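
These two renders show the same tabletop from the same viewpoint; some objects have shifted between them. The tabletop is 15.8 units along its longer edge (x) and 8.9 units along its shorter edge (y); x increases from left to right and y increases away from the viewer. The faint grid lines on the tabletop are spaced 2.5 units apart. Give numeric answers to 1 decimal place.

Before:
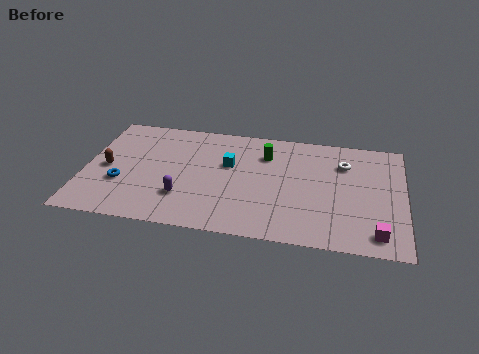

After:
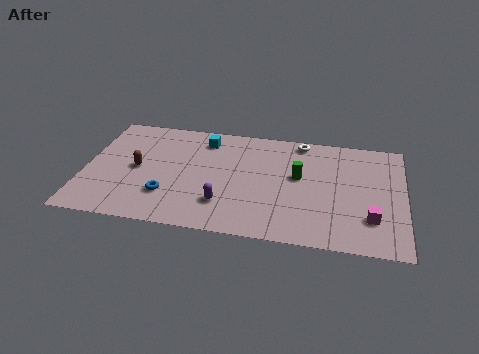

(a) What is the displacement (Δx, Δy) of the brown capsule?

(1.5, 0.2)

From the two frames, the brown capsule sits at roughly (1.1, 4.2) before and (2.6, 4.4) after.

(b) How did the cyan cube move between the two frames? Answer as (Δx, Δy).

(-1.3, 1.8)

The cyan cube was at about (7.1, 5.5) and moved to about (5.8, 7.3).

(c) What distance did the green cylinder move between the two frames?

2.3

The green cylinder was near (8.9, 6.6) before and (10.6, 5.1) after, so it travelled √(1.7² + 1.5²) ≈ 2.3 units.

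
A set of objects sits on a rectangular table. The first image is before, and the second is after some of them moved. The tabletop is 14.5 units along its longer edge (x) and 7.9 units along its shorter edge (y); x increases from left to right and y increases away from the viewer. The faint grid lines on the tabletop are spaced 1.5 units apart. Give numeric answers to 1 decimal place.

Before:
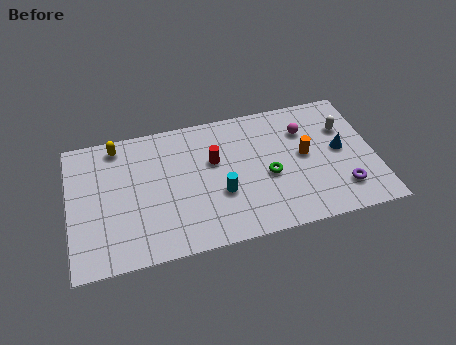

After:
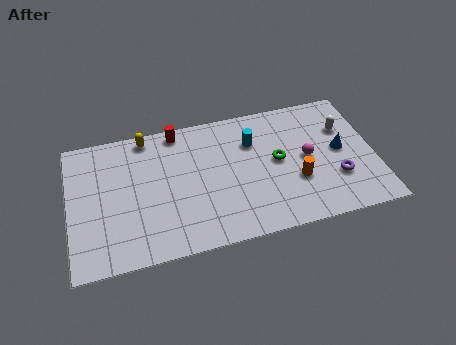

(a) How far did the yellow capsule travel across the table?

1.4

From (2.4, 6.9) to (3.8, 7.1), the yellow capsule covered √(1.4² + 0.2²) ≈ 1.4 units.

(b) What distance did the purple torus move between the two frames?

0.7

The purple torus moved from about (12.8, 1.8) to (12.6, 2.5), a distance of √(0.2² + 0.7²) ≈ 0.7.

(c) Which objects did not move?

the blue cone and the white capsule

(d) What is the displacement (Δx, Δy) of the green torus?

(0.5, 0.8)

From the two frames, the green torus sits at roughly (9.4, 3.4) before and (9.9, 4.2) after.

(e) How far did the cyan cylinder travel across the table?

3.2

The cyan cylinder was near (7.1, 2.9) before and (8.8, 5.6) after, so it travelled √(1.7² + 2.7²) ≈ 3.2 units.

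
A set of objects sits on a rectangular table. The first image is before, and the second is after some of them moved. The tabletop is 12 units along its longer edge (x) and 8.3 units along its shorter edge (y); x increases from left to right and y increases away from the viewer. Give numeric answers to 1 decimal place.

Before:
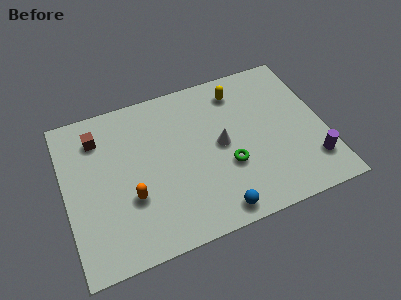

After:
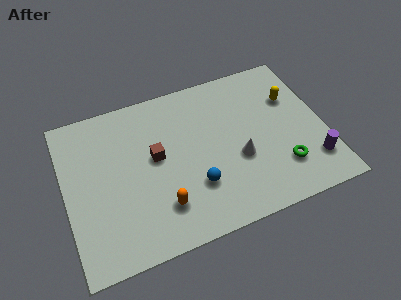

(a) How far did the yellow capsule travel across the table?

2.7

The yellow capsule was near (8.3, 6.8) before and (10.7, 5.6) after, so it travelled √(2.4² + 1.2²) ≈ 2.7 units.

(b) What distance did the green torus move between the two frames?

2.6

The green torus moved from about (7.4, 3.0) to (9.8, 2.1), a distance of √(2.4² + 0.9²) ≈ 2.6.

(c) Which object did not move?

the purple cylinder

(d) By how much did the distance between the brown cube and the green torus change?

-0.6

They were about 6.7 units apart before and 6.1 after — 0.6 units closer together.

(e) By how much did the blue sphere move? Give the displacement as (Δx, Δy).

(-0.8, 1.6)

The blue sphere started near (6.6, 0.9) and ended near (5.8, 2.5).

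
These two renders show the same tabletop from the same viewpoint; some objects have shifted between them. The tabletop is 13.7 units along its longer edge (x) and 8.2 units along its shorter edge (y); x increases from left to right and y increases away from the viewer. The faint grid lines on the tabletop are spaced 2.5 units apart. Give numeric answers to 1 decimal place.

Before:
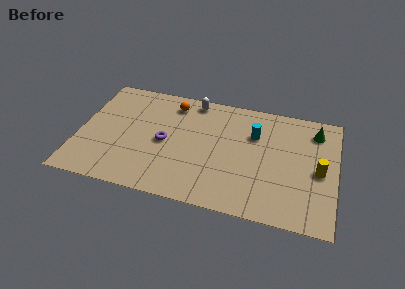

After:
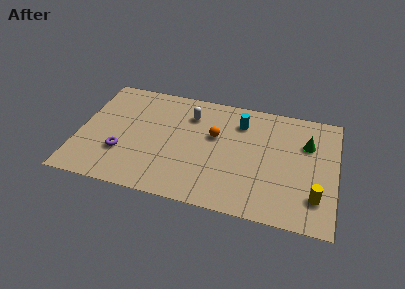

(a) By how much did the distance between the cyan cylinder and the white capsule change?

-1.1

Before: roughly 3.8 units apart; after: 2.7. That's 1.1 units closer together.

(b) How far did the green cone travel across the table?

1.1

The green cone was near (12.5, 6.6) before and (12.1, 5.6) after, so it travelled √(0.4² + 1.0²) ≈ 1.1 units.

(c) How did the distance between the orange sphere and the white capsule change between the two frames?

+0.6

They were about 1.2 units apart before and 1.8 after — 0.6 units further apart.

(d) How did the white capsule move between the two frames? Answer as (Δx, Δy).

(-0.1, -1.1)

The white capsule was at about (5.9, 7.3) and moved to about (5.8, 6.2).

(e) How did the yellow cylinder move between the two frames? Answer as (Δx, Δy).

(-0.1, -1.8)

The yellow cylinder was at about (12.8, 3.8) and moved to about (12.7, 2.0).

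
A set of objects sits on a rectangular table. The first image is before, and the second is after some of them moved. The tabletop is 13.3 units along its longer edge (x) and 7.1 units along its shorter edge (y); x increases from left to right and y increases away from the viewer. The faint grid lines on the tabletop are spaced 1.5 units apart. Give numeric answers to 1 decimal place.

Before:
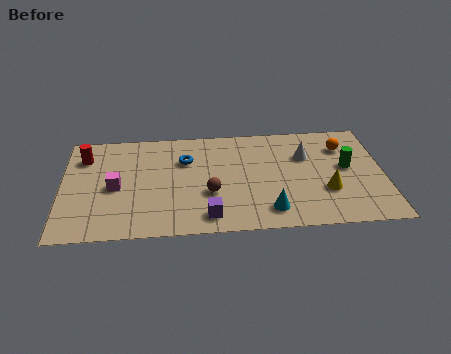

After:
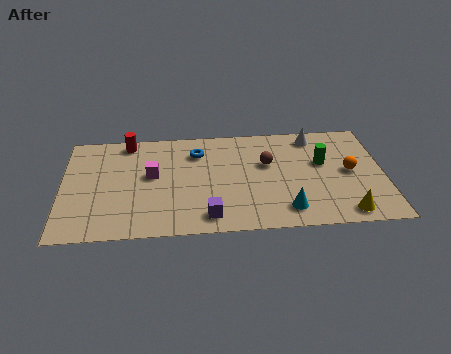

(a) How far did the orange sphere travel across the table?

1.7

From (11.7, 5.3) to (11.9, 3.6), the orange sphere covered √(0.2² + 1.7²) ≈ 1.7 units.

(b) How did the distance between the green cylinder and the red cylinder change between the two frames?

-2.7

Before: roughly 11.0 units apart; after: 8.3. That's 2.7 units closer together.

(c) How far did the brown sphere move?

3.0

The brown sphere moved from about (6.1, 2.6) to (8.5, 4.4), a distance of √(2.4² + 1.8²) ≈ 3.0.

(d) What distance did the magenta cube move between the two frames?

1.7

The magenta cube moved from about (2.2, 3.3) to (3.7, 4.0), a distance of √(1.5² + 0.7²) ≈ 1.7.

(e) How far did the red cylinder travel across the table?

2.0

From (0.9, 5.4) to (2.7, 6.3), the red cylinder covered √(1.8² + 0.9²) ≈ 2.0 units.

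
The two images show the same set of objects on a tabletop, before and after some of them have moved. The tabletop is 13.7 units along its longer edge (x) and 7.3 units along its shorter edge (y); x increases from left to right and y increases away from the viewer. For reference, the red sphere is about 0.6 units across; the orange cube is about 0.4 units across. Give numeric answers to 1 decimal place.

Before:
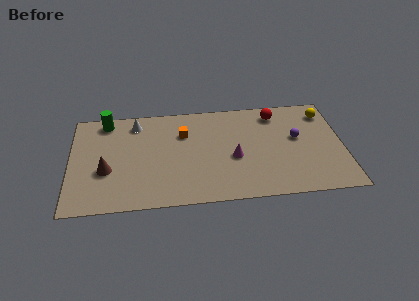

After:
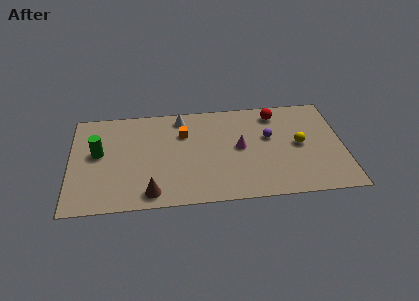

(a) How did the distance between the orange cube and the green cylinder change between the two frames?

+0.3

The distance was about 4.1 in the first image and 4.4 in the second, so they moved 0.3 units further apart.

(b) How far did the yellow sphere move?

2.6

The yellow sphere moved from about (12.9, 5.9) to (11.5, 3.7), a distance of √(1.4² + 2.2²) ≈ 2.6.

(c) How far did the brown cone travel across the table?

2.8

From (1.8, 2.8) to (4.0, 1.0), the brown cone covered √(2.2² + 1.8²) ≈ 2.8 units.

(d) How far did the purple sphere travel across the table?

1.4

The purple sphere moved from about (11.4, 4.2) to (10.0, 4.4), a distance of √(1.4² + 0.2²) ≈ 1.4.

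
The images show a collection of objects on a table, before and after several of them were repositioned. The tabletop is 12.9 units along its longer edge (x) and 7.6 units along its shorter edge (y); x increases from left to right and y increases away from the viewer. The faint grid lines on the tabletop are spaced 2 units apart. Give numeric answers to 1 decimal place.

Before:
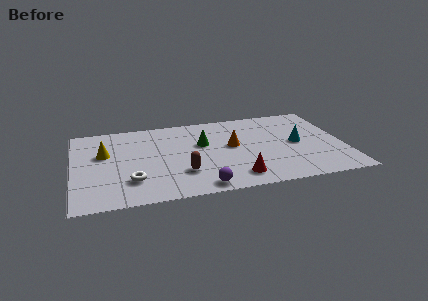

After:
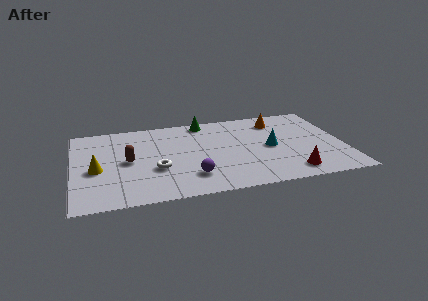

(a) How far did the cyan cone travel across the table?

1.3

The cyan cone was near (10.7, 3.8) before and (9.4, 3.7) after, so it travelled √(1.3² + 0.1²) ≈ 1.3 units.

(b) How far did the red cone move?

2.6

The red cone moved from about (7.6, 1.3) to (10.2, 1.2), a distance of √(2.6² + 0.1²) ≈ 2.6.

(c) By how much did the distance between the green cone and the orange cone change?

+2.1

Before: roughly 1.5 units apart; after: 3.6. That's 2.1 units further apart.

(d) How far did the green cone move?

2.1

The green cone moved from about (6.2, 4.7) to (6.4, 6.8), a distance of √(0.2² + 2.1²) ≈ 2.1.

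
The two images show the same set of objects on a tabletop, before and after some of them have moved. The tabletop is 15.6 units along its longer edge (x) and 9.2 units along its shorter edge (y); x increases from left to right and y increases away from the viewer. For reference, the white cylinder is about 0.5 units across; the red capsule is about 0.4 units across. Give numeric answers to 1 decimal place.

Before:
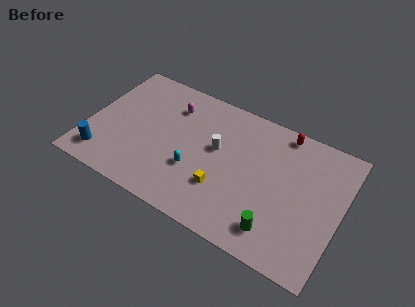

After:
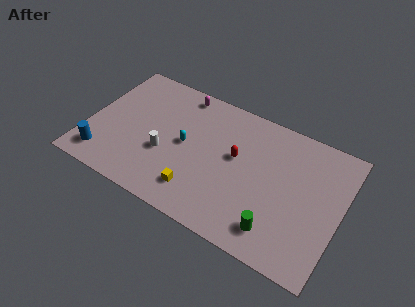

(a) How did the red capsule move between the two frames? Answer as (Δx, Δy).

(-2.5, -3.0)

From the two frames, the red capsule sits at roughly (11.6, 8.3) before and (9.1, 5.3) after.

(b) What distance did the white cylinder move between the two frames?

3.5

The white cylinder moved from about (7.9, 5.3) to (4.9, 3.5), a distance of √(3.0² + 1.8²) ≈ 3.5.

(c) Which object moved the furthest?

the red capsule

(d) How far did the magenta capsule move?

1.3

The magenta capsule was near (4.8, 7.0) before and (5.2, 8.2) after, so it travelled √(0.4² + 1.2²) ≈ 1.3 units.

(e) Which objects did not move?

the green cylinder and the blue cylinder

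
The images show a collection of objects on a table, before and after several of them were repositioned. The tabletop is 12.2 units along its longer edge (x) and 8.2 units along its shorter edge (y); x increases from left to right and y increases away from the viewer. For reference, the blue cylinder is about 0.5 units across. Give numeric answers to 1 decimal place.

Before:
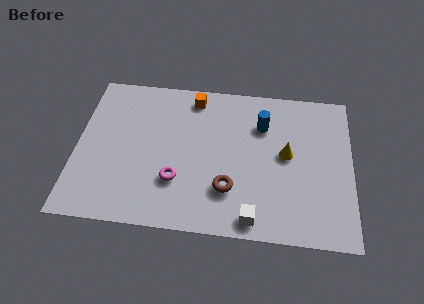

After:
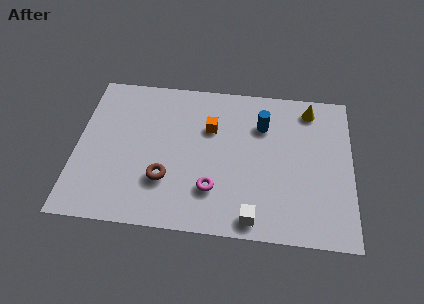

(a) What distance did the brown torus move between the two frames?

2.8

The brown torus moved from about (6.8, 2.3) to (4.0, 2.5), a distance of √(2.8² + 0.2²) ≈ 2.8.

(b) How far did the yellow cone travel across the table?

2.8

The yellow cone moved from about (9.3, 4.4) to (10.3, 7.0), a distance of √(1.0² + 2.6²) ≈ 2.8.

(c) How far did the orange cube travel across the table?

1.8

From (5.1, 7.1) to (5.9, 5.5), the orange cube covered √(0.8² + 1.6²) ≈ 1.8 units.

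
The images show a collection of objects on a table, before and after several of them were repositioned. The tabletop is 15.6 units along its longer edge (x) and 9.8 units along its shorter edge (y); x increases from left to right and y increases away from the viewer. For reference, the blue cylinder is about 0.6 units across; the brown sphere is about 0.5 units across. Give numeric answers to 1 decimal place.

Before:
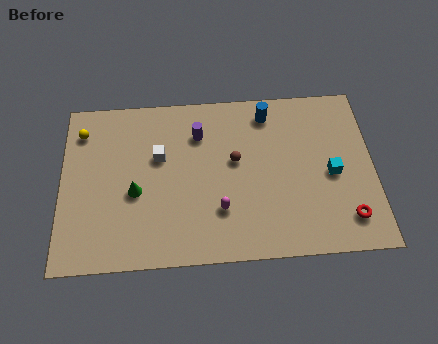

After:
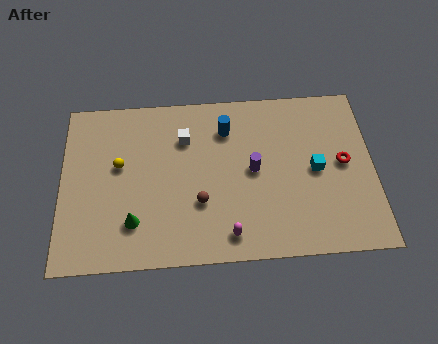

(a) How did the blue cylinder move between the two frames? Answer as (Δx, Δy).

(-2.1, -0.8)

The blue cylinder started near (10.4, 8.3) and ended near (8.3, 7.5).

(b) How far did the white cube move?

1.6

The white cube was near (4.9, 6.1) before and (6.2, 7.1) after, so it travelled √(1.3² + 1.0²) ≈ 1.6 units.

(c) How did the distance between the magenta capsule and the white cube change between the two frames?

+1.6

Before: roughly 4.5 units apart; after: 6.1. That's 1.6 units further apart.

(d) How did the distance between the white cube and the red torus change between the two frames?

-2.1

Before: roughly 10.2 units apart; after: 8.1. That's 2.1 units closer together.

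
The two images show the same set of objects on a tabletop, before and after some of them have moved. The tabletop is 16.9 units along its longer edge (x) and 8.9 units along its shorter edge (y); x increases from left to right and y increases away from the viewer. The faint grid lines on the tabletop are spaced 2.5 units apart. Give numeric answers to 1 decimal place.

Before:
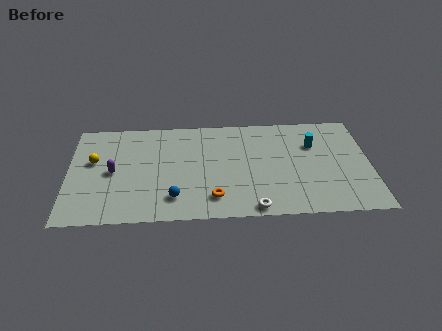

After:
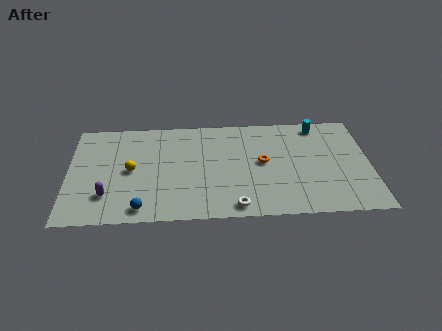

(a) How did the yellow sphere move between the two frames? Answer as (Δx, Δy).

(2.1, -0.9)

From the two frames, the yellow sphere sits at roughly (1.4, 5.3) before and (3.5, 4.4) after.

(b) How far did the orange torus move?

4.0

The orange torus was near (8.1, 1.8) before and (10.9, 4.7) after, so it travelled √(2.8² + 2.9²) ≈ 4.0 units.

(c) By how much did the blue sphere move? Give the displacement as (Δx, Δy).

(-1.8, -0.8)

The blue sphere started near (5.9, 1.9) and ended near (4.1, 1.1).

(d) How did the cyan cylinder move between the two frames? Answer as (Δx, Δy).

(0.3, 1.7)

The cyan cylinder was at about (13.8, 6.1) and moved to about (14.1, 7.8).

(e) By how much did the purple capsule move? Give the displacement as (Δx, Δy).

(-0.3, -2.0)

The purple capsule started near (2.5, 4.3) and ended near (2.2, 2.3).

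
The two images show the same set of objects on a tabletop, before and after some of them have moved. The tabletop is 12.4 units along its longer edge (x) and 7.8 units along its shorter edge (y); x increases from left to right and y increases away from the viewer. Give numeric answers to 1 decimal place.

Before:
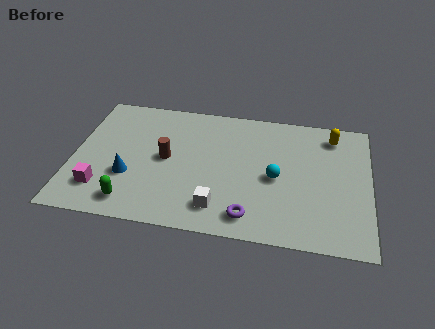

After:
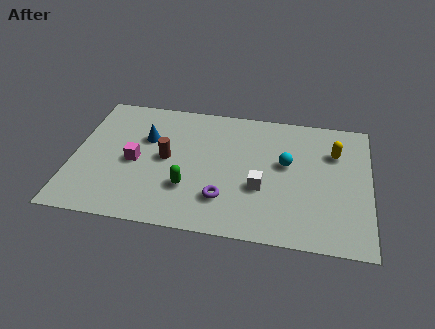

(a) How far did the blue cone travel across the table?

2.5

From (2.4, 2.7) to (3.0, 5.1), the blue cone covered √(0.6² + 2.4²) ≈ 2.5 units.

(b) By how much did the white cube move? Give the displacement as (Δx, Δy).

(1.7, 1.4)

From the two frames, the white cube sits at roughly (6.2, 1.5) before and (7.9, 2.9) after.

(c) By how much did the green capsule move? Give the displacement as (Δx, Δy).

(2.3, 1.2)

From the two frames, the green capsule sits at roughly (2.6, 1.2) before and (4.9, 2.4) after.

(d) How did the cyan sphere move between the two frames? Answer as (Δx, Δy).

(0.4, 0.9)

From the two frames, the cyan sphere sits at roughly (8.5, 3.6) before and (8.9, 4.5) after.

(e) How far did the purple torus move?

1.4

The purple torus was near (7.5, 1.2) before and (6.4, 2.0) after, so it travelled √(1.1² + 0.8²) ≈ 1.4 units.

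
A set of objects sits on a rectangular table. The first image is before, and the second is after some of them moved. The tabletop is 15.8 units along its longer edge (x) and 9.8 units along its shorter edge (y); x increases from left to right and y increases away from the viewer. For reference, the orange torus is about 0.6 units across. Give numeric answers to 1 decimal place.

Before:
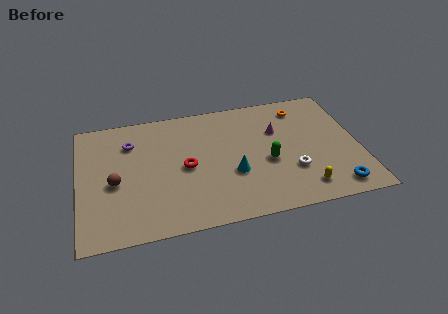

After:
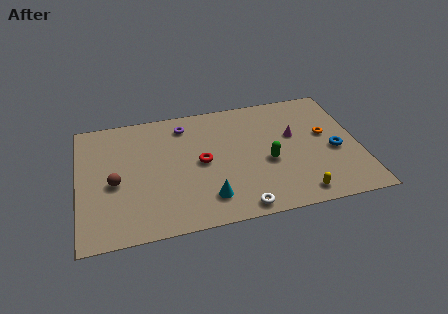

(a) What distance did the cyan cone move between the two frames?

2.2

The cyan cone was near (8.6, 3.6) before and (7.1, 2.0) after, so it travelled √(1.5² + 1.6²) ≈ 2.2 units.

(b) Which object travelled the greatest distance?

the white torus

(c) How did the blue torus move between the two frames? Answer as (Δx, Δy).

(0.2, 2.9)

The blue torus started near (14.2, 1.3) and ended near (14.4, 4.2).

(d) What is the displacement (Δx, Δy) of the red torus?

(0.9, 0.2)

The red torus was at about (6.0, 4.7) and moved to about (6.9, 4.9).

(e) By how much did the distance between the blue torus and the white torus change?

+3.6

Before: roughly 2.9 units apart; after: 6.5. That's 3.6 units further apart.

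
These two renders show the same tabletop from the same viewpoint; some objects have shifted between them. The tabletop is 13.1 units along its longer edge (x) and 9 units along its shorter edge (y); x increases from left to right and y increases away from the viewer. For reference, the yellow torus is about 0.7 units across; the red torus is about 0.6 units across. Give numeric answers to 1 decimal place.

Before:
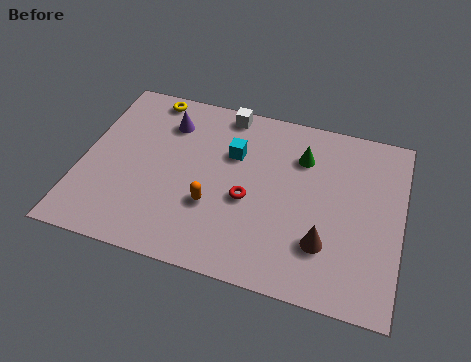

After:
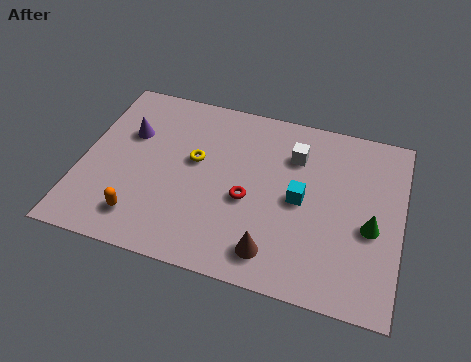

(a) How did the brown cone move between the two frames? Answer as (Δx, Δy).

(-2.0, -1.0)

The brown cone started near (10.1, 2.5) and ended near (8.1, 1.5).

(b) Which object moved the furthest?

the green cone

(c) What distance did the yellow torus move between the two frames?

3.6

From (2.4, 8.1) to (4.6, 5.2), the yellow torus covered √(2.2² + 2.9²) ≈ 3.6 units.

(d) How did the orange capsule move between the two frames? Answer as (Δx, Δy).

(-2.8, -1.4)

The orange capsule started near (5.5, 3.1) and ended near (2.7, 1.7).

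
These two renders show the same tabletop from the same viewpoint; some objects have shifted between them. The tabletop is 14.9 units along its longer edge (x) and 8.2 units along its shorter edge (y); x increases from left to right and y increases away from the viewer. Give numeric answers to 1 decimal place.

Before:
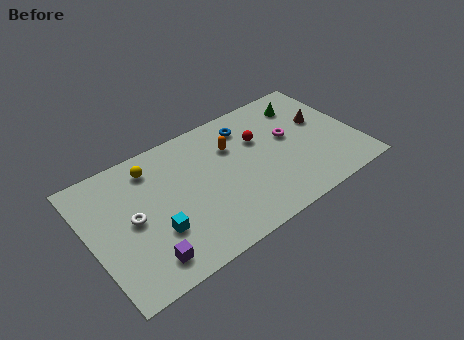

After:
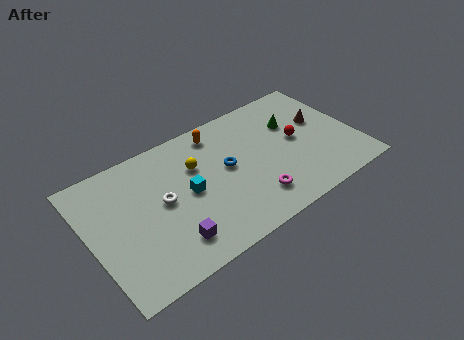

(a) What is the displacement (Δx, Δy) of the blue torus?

(-1.5, -2.1)

From the two frames, the blue torus sits at roughly (9.2, 6.6) before and (7.7, 4.5) after.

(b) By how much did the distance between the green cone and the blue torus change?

+0.8

They were about 3.3 units apart before and 4.1 after — 0.8 units further apart.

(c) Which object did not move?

the brown cone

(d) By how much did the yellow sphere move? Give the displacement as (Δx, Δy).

(2.3, -1.2)

The yellow sphere was at about (3.8, 6.7) and moved to about (6.1, 5.5).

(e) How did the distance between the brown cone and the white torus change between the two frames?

-1.7

The distance was about 10.9 in the first image and 9.2 in the second, so they moved 1.7 units closer together.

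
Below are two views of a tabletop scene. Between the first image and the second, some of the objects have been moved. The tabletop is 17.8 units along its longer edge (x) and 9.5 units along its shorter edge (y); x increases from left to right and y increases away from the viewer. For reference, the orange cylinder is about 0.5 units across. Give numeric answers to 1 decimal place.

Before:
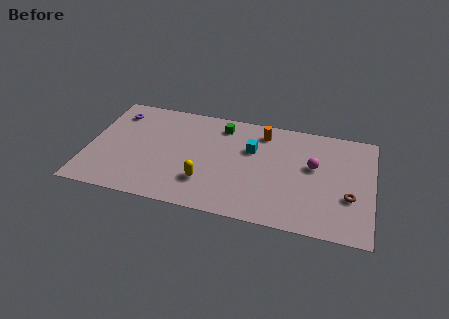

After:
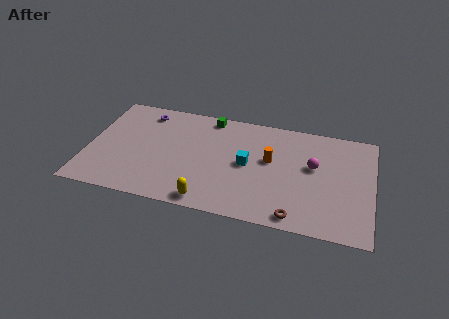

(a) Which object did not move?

the magenta sphere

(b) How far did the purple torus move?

1.8

The purple torus moved from about (1.5, 7.6) to (3.3, 8.0), a distance of √(1.8² + 0.4²) ≈ 1.8.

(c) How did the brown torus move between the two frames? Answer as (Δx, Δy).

(-3.2, -2.4)

The brown torus was at about (16.4, 3.4) and moved to about (13.2, 1.0).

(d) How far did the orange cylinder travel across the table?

2.5

From (10.8, 7.9) to (11.4, 5.5), the orange cylinder covered √(0.6² + 2.4²) ≈ 2.5 units.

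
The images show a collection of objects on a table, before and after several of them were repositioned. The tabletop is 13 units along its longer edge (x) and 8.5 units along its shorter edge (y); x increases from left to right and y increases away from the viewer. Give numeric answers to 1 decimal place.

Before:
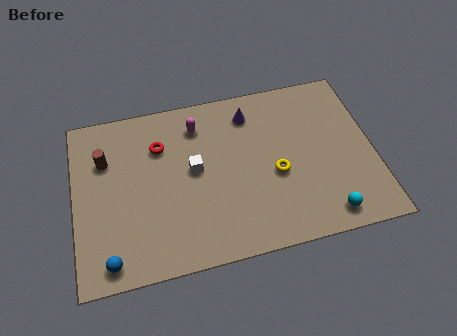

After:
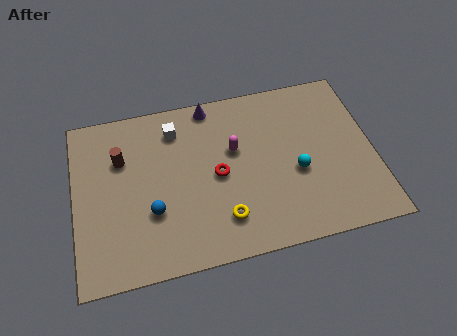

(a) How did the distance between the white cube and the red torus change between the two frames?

+1.1

The distance was about 2.1 in the first image and 3.2 in the second, so they moved 1.1 units further apart.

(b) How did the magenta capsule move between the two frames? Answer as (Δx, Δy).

(1.5, -1.6)

The magenta capsule was at about (5.5, 6.8) and moved to about (7.0, 5.2).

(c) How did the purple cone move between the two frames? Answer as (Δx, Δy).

(-1.7, 0.8)

The purple cone started near (7.8, 6.9) and ended near (6.1, 7.7).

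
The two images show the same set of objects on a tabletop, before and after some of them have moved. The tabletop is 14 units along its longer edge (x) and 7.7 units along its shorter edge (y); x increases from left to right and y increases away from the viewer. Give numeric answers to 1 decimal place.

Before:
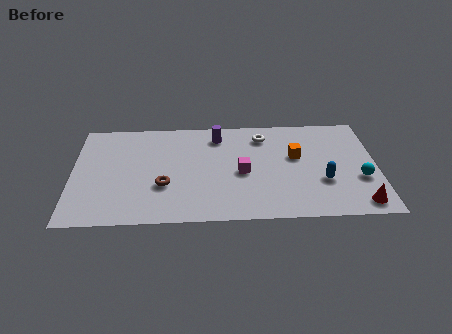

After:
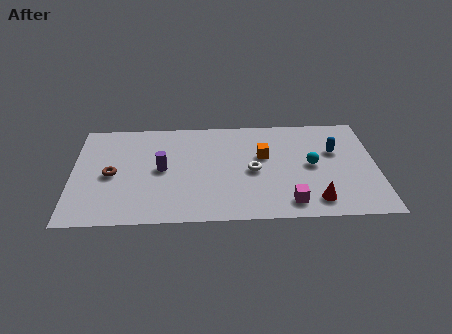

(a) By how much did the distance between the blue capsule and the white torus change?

-0.4

Before: roughly 4.4 units apart; after: 4.0. That's 0.4 units closer together.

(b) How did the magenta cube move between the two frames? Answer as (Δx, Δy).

(2.1, -2.3)

From the two frames, the magenta cube sits at roughly (7.8, 3.5) before and (9.9, 1.2) after.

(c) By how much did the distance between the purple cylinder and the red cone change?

-0.8

They were about 8.3 units apart before and 7.5 after — 0.8 units closer together.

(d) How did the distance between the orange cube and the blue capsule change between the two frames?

+1.1

Before: roughly 2.2 units apart; after: 3.3. That's 1.1 units further apart.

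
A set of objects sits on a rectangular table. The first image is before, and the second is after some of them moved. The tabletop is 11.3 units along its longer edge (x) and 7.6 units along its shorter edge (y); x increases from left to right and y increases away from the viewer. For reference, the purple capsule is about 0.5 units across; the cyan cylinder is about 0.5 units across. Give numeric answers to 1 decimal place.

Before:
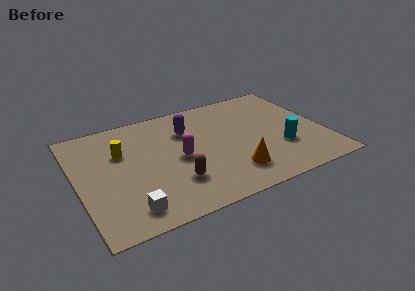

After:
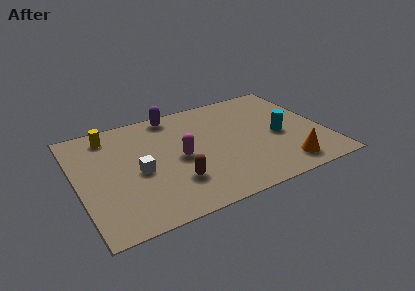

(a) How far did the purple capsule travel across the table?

1.5

The purple capsule moved from about (5.2, 5.4) to (4.7, 6.8), a distance of √(0.5² + 1.4²) ≈ 1.5.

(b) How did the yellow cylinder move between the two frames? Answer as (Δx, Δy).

(-0.4, 1.4)

The yellow cylinder started near (2.1, 5.0) and ended near (1.7, 6.4).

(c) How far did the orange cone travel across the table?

2.4

The orange cone was near (6.8, 1.7) before and (9.1, 1.2) after, so it travelled √(2.3² + 0.5²) ≈ 2.4 units.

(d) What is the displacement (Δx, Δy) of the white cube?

(0.7, 2.2)

From the two frames, the white cube sits at roughly (2.0, 1.2) before and (2.7, 3.4) after.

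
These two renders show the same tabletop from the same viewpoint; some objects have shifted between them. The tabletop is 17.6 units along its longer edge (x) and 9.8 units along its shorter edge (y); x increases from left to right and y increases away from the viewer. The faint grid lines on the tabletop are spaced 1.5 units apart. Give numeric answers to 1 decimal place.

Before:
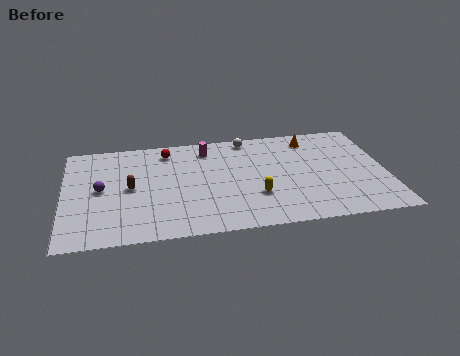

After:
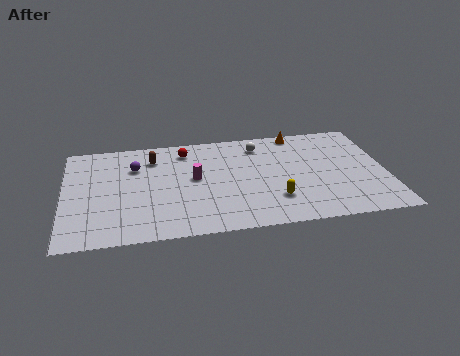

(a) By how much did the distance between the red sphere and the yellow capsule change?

+0.3

The distance was about 6.9 in the first image and 7.2 in the second, so they moved 0.3 units further apart.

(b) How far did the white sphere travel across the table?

1.0

The white sphere moved from about (10.2, 8.8) to (10.8, 8.0), a distance of √(0.6² + 0.8²) ≈ 1.0.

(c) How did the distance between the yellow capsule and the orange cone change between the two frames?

+0.4

The distance was about 6.1 in the first image and 6.5 in the second, so they moved 0.4 units further apart.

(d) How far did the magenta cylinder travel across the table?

2.9

The magenta cylinder moved from about (7.9, 8.1) to (7.1, 5.3), a distance of √(0.8² + 2.8²) ≈ 2.9.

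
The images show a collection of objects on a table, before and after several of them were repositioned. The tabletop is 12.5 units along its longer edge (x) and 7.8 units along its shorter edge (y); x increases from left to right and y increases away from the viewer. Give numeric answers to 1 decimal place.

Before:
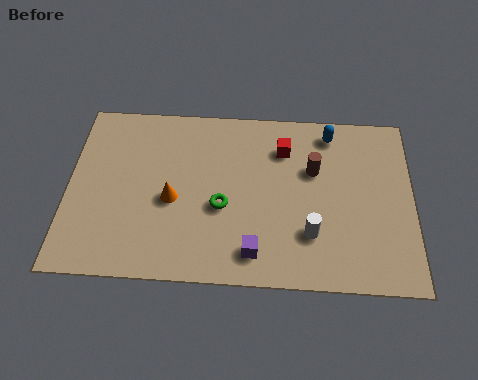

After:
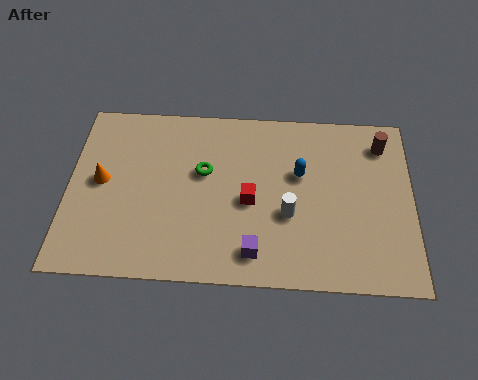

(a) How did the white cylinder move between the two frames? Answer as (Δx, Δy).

(-0.8, 0.8)

The white cylinder was at about (8.8, 2.2) and moved to about (8.0, 3.0).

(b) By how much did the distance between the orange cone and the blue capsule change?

+0.6

The distance was about 6.6 in the first image and 7.2 in the second, so they moved 0.6 units further apart.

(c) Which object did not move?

the purple cube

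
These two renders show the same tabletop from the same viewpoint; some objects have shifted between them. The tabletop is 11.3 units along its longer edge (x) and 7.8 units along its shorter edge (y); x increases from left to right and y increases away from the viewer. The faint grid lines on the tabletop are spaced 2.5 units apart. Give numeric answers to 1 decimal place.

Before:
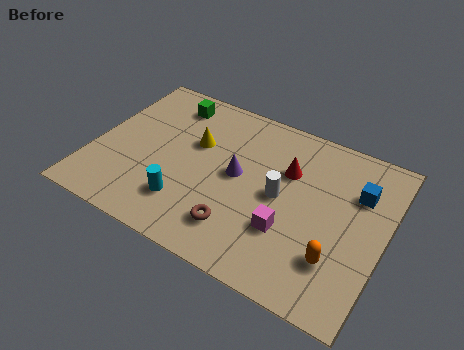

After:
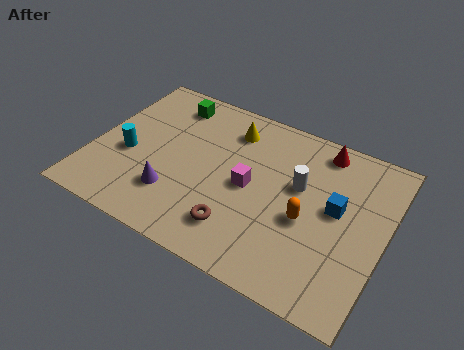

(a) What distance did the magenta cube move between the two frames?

2.1

The magenta cube was near (7.8, 2.5) before and (6.1, 3.8) after, so it travelled √(1.7² + 1.3²) ≈ 2.1 units.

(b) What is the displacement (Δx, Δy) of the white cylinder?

(0.6, 0.8)

From the two frames, the white cylinder sits at roughly (7.3, 3.9) before and (7.9, 4.7) after.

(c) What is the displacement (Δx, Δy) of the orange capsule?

(-1.3, 1.2)

The orange capsule started near (9.7, 2.1) and ended near (8.4, 3.3).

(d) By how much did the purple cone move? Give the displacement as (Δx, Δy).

(-2.2, -2.0)

The purple cone started near (5.6, 4.1) and ended near (3.4, 2.1).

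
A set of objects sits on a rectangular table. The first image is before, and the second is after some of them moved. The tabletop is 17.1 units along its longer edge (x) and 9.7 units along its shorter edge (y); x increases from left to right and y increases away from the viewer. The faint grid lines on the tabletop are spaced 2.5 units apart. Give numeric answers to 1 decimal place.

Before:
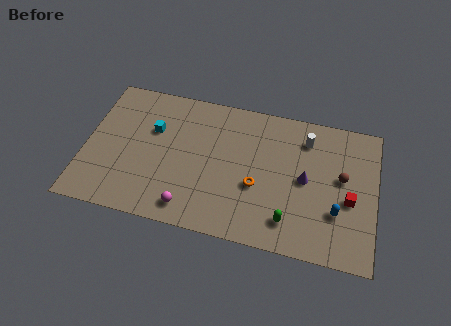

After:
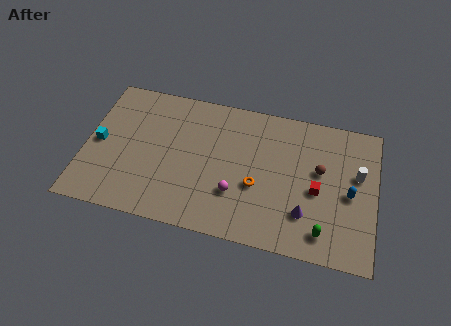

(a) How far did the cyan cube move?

3.5

The cyan cube was near (3.9, 6.3) before and (0.8, 4.7) after, so it travelled √(3.1² + 1.6²) ≈ 3.5 units.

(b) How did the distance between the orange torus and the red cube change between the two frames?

-1.9

Before: roughly 5.4 units apart; after: 3.5. That's 1.9 units closer together.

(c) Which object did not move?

the orange torus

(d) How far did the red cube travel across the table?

1.9

From (15.6, 4.1) to (13.7, 4.3), the red cube covered √(1.9² + 0.2²) ≈ 1.9 units.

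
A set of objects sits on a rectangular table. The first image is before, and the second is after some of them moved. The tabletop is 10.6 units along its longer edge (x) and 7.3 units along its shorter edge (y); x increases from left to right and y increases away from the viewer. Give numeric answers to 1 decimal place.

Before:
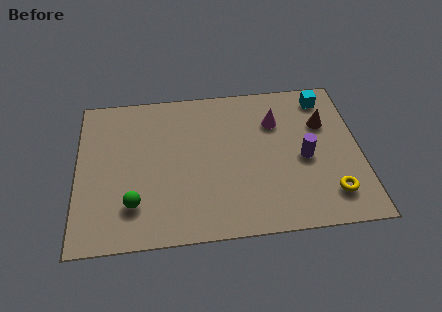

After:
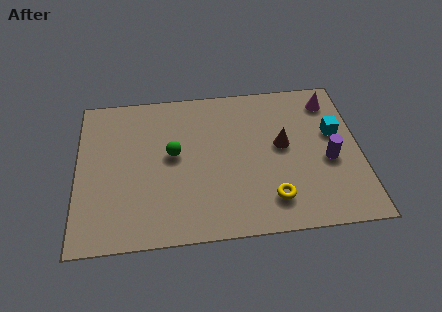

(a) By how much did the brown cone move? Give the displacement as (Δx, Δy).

(-1.6, -0.9)

The brown cone was at about (9.3, 4.9) and moved to about (7.7, 4.0).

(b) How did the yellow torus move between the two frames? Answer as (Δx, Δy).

(-2.2, 0.0)

The yellow torus started near (9.4, 1.5) and ended near (7.2, 1.5).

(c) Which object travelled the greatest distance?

the green sphere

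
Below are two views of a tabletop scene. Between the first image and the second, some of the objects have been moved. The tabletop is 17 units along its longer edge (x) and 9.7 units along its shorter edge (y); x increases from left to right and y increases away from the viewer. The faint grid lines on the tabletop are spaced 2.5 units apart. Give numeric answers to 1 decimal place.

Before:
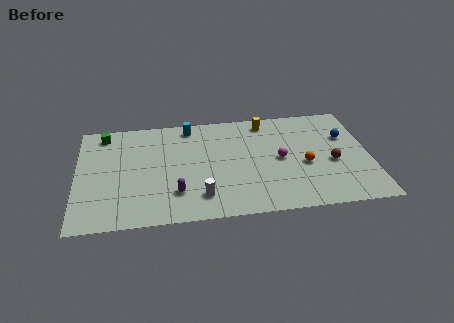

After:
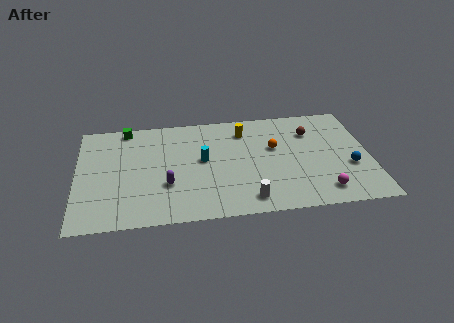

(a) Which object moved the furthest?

the magenta sphere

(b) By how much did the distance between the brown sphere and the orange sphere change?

+0.9

The distance was about 1.6 in the first image and 2.5 in the second, so they moved 0.9 units further apart.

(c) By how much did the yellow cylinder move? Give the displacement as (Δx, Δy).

(-1.3, -0.7)

The yellow cylinder started near (11.1, 8.4) and ended near (9.8, 7.7).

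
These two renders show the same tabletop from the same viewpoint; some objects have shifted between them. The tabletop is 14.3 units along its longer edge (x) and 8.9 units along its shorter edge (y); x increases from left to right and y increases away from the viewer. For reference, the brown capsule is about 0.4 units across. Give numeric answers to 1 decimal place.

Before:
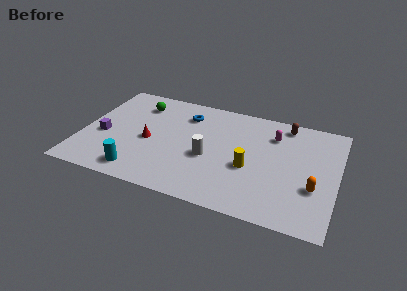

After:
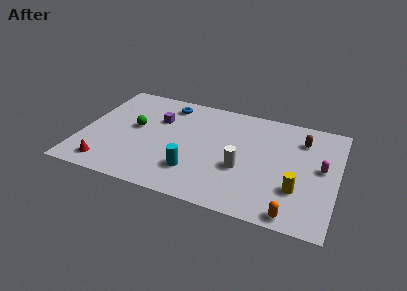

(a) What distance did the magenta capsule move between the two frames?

3.4

From (10.6, 6.7) to (13.4, 4.8), the magenta capsule covered √(2.8² + 1.9²) ≈ 3.4 units.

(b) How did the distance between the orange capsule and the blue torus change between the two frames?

+1.7

The distance was about 8.4 in the first image and 10.1 in the second, so they moved 1.7 units further apart.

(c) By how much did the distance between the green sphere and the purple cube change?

-2.1

Before: roughly 3.7 units apart; after: 1.6. That's 2.1 units closer together.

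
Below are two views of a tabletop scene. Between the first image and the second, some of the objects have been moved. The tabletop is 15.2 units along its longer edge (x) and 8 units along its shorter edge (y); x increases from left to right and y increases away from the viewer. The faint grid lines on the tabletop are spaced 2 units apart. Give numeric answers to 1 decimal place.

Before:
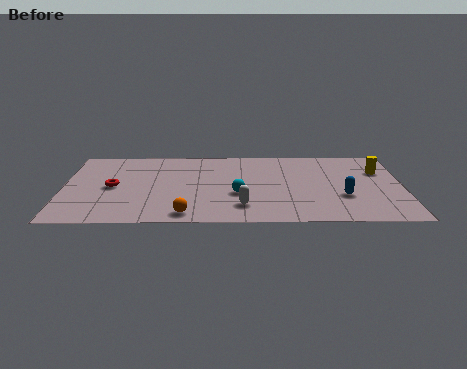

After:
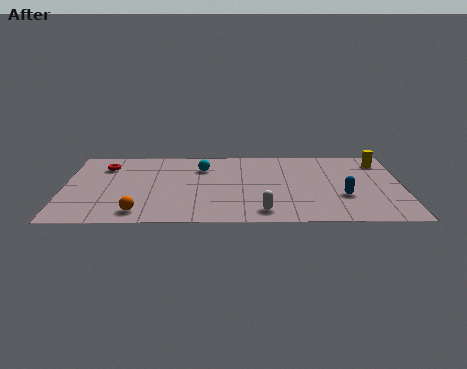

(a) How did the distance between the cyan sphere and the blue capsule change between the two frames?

+2.3

They were about 4.7 units apart before and 7.0 after — 2.3 units further apart.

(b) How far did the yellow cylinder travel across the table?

1.0

The yellow cylinder moved from about (14.2, 5.5) to (14.3, 6.5), a distance of √(0.1² + 1.0²) ≈ 1.0.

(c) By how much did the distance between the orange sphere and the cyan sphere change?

+2.4

They were about 3.1 units apart before and 5.5 after — 2.4 units further apart.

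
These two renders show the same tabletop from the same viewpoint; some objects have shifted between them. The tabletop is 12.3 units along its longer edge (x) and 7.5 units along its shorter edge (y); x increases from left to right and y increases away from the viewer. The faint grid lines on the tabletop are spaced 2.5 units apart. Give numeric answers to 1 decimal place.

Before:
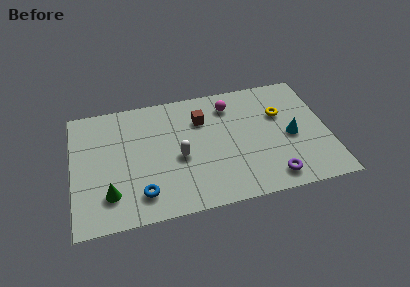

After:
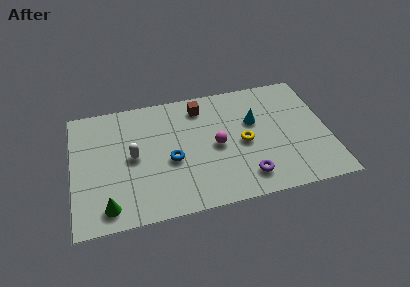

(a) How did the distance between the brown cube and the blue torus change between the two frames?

-1.6

They were about 5.0 units apart before and 3.4 after — 1.6 units closer together.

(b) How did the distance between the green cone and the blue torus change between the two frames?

+2.2

Before: roughly 1.5 units apart; after: 3.7. That's 2.2 units further apart.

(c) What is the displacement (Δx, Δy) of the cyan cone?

(-1.7, 1.3)

The cyan cone started near (10.5, 3.4) and ended near (8.8, 4.7).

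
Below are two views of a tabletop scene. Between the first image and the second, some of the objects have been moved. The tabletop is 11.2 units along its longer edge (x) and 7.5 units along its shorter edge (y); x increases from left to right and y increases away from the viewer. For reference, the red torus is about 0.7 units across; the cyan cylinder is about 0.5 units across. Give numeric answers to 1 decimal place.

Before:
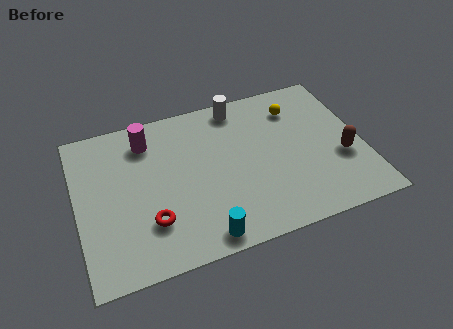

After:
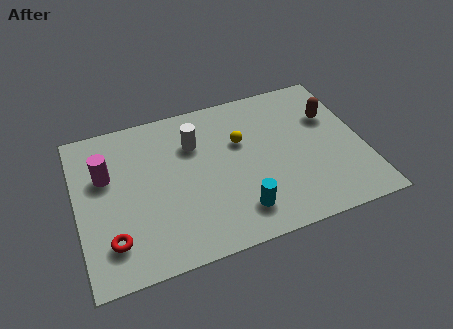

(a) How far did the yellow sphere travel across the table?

2.5

The yellow sphere moved from about (8.8, 5.8) to (6.5, 4.8), a distance of √(2.3² + 1.0²) ≈ 2.5.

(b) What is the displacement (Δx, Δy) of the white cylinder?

(-1.9, -1.3)

The white cylinder started near (6.6, 6.6) and ended near (4.7, 5.3).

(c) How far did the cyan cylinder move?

1.7

The cyan cylinder was near (4.6, 0.8) before and (6.1, 1.5) after, so it travelled √(1.5² + 0.7²) ≈ 1.7 units.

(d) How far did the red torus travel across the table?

1.6

The red torus moved from about (2.7, 2.1) to (1.2, 1.7), a distance of √(1.5² + 0.4²) ≈ 1.6.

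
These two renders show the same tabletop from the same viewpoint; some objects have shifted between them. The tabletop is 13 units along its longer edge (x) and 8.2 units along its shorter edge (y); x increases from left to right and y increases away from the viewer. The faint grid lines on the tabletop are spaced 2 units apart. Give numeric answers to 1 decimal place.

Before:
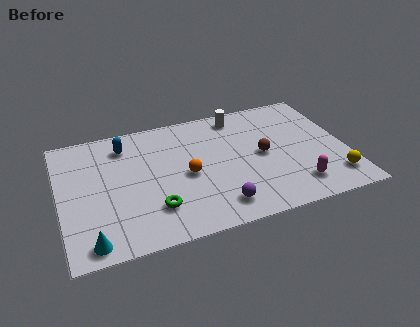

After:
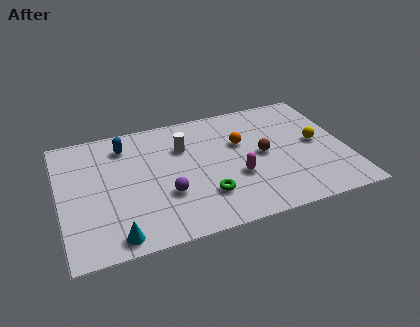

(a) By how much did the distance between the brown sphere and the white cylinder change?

+0.7

Before: roughly 3.1 units apart; after: 3.8. That's 0.7 units further apart.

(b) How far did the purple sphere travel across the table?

2.6

From (6.9, 1.4) to (4.7, 2.8), the purple sphere covered √(2.2² + 1.4²) ≈ 2.6 units.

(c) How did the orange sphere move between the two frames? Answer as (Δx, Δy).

(2.6, 1.4)

From the two frames, the orange sphere sits at roughly (5.7, 3.8) before and (8.3, 5.2) after.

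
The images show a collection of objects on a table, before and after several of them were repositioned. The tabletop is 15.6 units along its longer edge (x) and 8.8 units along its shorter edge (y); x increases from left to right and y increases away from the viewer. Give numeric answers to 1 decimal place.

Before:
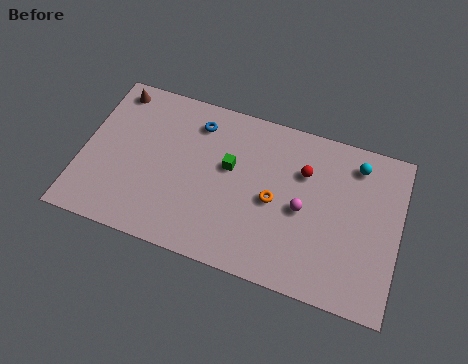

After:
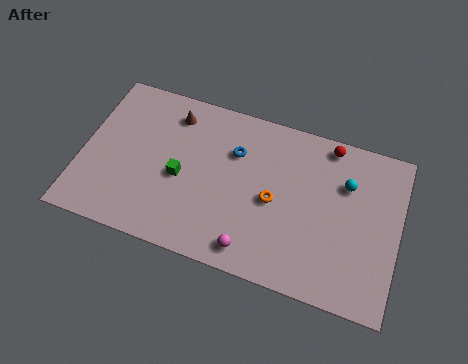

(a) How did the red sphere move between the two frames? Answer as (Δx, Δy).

(1.1, 1.8)

The red sphere started near (10.8, 6.1) and ended near (11.9, 7.9).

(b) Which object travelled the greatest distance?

the magenta sphere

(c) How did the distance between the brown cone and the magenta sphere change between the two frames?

-2.8

Before: roughly 10.3 units apart; after: 7.5. That's 2.8 units closer together.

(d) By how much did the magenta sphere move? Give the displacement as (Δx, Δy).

(-2.2, -2.9)

From the two frames, the magenta sphere sits at roughly (10.9, 4.1) before and (8.7, 1.2) after.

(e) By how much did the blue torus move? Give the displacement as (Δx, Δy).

(2.0, -1.0)

The blue torus started near (5.4, 7.1) and ended near (7.4, 6.1).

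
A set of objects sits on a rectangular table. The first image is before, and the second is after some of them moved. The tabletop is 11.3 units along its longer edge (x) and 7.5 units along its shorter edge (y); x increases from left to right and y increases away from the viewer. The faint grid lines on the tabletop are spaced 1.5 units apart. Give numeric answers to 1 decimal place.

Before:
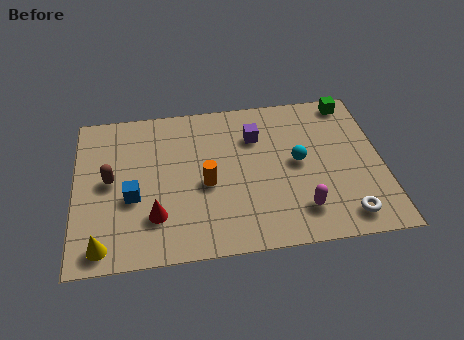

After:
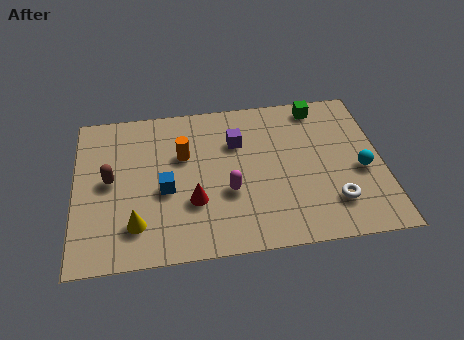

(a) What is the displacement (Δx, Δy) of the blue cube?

(1.2, 0.2)

The blue cube started near (2.1, 3.0) and ended near (3.3, 3.2).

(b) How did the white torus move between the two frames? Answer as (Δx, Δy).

(-0.4, 0.7)

The white torus started near (9.8, 1.1) and ended near (9.4, 1.8).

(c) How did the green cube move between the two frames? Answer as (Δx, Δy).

(-1.2, -0.1)

The green cube started near (10.3, 6.7) and ended near (9.1, 6.6).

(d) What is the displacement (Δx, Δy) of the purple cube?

(-0.7, -0.2)

From the two frames, the purple cube sits at roughly (6.7, 5.4) before and (6.0, 5.2) after.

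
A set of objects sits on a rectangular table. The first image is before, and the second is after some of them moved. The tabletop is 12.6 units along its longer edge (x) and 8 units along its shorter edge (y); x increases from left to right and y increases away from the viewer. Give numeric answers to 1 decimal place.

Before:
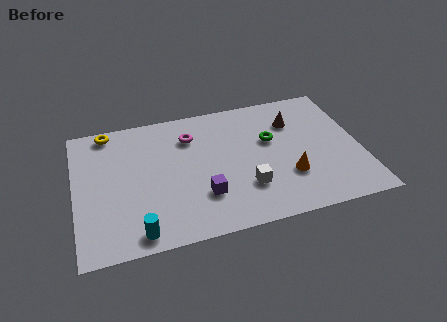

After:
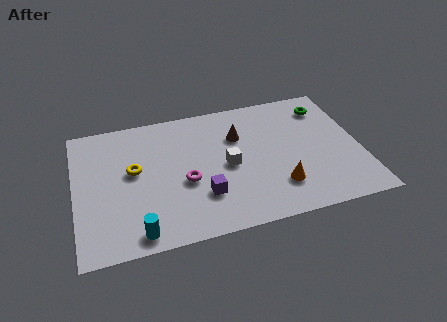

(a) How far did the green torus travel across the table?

3.0

From (8.7, 4.9) to (11.3, 6.4), the green torus covered √(2.6² + 1.5²) ≈ 3.0 units.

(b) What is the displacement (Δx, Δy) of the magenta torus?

(-0.4, -2.7)

The magenta torus was at about (5.2, 6.0) and moved to about (4.8, 3.3).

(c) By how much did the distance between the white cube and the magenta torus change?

-2.3

They were about 4.3 units apart before and 2.0 after — 2.3 units closer together.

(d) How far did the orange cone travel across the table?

0.7

The orange cone was near (9.3, 2.5) before and (8.8, 2.0) after, so it travelled √(0.5² + 0.5²) ≈ 0.7 units.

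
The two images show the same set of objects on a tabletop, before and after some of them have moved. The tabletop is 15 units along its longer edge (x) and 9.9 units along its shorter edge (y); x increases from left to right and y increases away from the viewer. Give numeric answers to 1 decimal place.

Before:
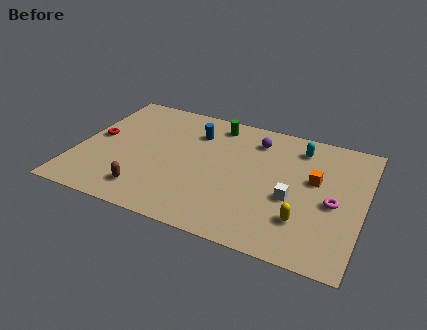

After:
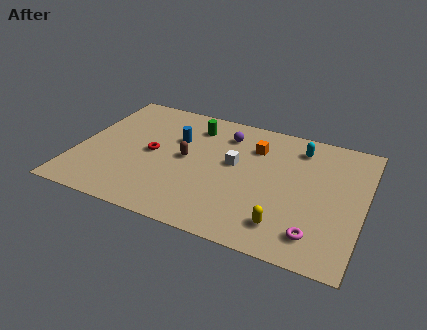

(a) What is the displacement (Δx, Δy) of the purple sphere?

(-1.6, -0.1)

The purple sphere started near (9.1, 7.9) and ended near (7.5, 7.8).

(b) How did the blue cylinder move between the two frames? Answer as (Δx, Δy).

(-0.9, -0.9)

The blue cylinder started near (5.9, 7.4) and ended near (5.0, 6.5).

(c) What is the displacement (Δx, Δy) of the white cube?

(-3.2, 1.6)

The white cube started near (11.4, 4.0) and ended near (8.2, 5.6).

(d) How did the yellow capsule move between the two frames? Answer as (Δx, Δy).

(-0.9, -0.7)

From the two frames, the yellow capsule sits at roughly (12.1, 2.6) before and (11.2, 1.9) after.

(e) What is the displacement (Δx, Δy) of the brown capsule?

(1.7, 3.3)

From the two frames, the brown capsule sits at roughly (4.0, 1.8) before and (5.7, 5.1) after.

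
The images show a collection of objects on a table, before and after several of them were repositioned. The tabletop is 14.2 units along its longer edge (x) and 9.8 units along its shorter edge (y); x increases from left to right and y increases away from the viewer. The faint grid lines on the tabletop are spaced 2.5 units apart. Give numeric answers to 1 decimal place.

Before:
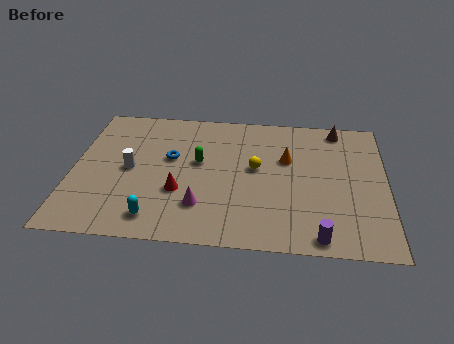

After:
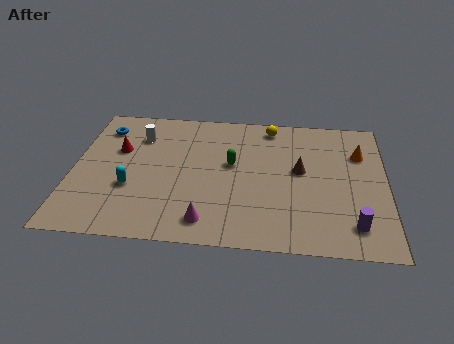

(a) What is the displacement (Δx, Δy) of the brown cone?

(-1.7, -3.3)

The brown cone started near (12.0, 8.7) and ended near (10.3, 5.4).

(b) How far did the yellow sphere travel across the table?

3.3

From (8.3, 5.4) to (8.9, 8.6), the yellow sphere covered √(0.6² + 3.2²) ≈ 3.3 units.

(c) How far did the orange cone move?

3.4

The orange cone moved from about (9.7, 6.2) to (13.0, 6.9), a distance of √(3.3² + 0.7²) ≈ 3.4.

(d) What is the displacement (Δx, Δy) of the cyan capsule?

(-1.2, 2.0)

The cyan capsule was at about (3.9, 1.5) and moved to about (2.7, 3.5).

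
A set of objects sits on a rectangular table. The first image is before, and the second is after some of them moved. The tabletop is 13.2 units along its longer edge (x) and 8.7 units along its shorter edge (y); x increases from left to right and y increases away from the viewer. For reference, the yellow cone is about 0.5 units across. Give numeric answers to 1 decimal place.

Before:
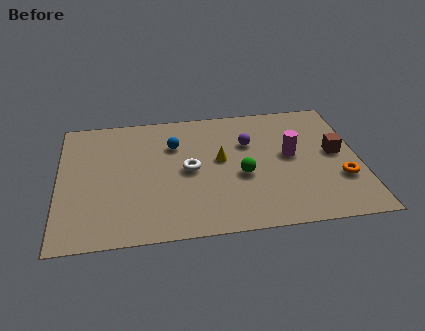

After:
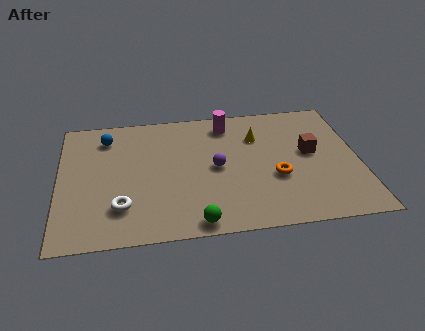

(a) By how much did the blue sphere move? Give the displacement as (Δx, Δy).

(-3.0, 0.9)

The blue sphere was at about (5.1, 6.1) and moved to about (2.1, 7.0).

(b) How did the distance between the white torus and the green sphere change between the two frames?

+1.1

They were about 2.4 units apart before and 3.5 after — 1.1 units further apart.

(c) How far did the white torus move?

3.7

The white torus moved from about (5.7, 4.3) to (2.7, 2.2), a distance of √(3.0² + 2.1²) ≈ 3.7.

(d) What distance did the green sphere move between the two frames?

3.5

The green sphere moved from about (8.0, 3.6) to (5.9, 0.8), a distance of √(2.1² + 2.8²) ≈ 3.5.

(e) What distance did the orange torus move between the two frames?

2.8

From (12.3, 2.8) to (9.5, 3.3), the orange torus covered √(2.8² + 0.5²) ≈ 2.8 units.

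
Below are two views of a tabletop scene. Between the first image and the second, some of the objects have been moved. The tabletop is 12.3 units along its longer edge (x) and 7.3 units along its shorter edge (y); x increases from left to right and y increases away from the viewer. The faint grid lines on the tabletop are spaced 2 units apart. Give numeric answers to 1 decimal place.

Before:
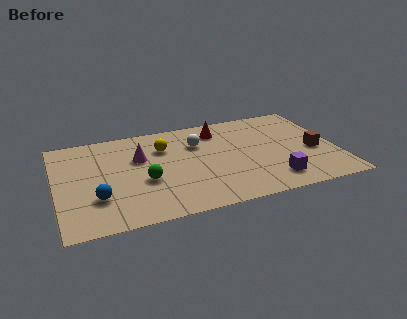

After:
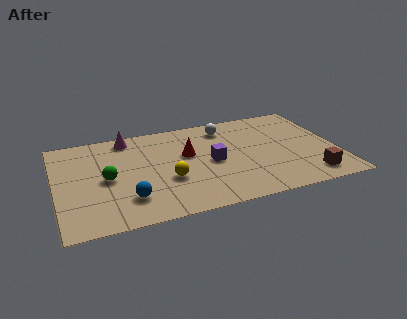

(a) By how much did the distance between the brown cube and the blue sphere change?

-1.7

They were about 9.6 units apart before and 7.9 after — 1.7 units closer together.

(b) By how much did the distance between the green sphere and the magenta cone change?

+1.3

They were about 1.8 units apart before and 3.1 after — 1.3 units further apart.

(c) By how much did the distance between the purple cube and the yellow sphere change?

-3.7

The distance was about 5.9 in the first image and 2.2 in the second, so they moved 3.7 units closer together.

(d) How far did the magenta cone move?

1.7

From (3.7, 4.7) to (3.3, 6.4), the magenta cone covered √(0.4² + 1.7²) ≈ 1.7 units.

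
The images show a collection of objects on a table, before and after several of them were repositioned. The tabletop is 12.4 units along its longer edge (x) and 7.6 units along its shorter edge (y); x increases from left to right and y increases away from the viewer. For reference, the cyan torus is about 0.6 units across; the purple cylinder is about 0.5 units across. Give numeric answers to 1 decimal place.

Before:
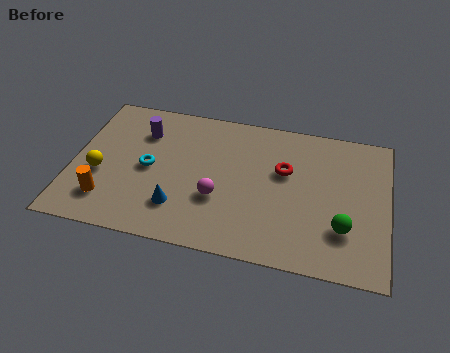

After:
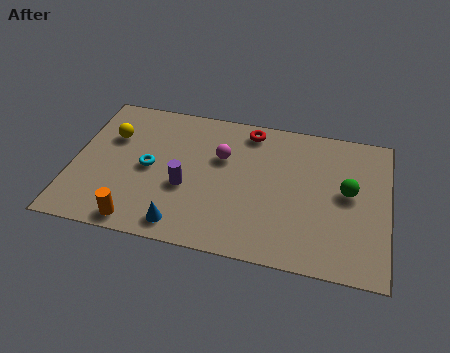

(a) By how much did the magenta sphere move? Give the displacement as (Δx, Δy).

(0.0, 2.2)

The magenta sphere started near (5.8, 2.7) and ended near (5.8, 4.9).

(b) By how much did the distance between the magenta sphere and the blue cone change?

+2.4

Before: roughly 1.7 units apart; after: 4.1. That's 2.4 units further apart.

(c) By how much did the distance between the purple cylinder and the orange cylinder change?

-1.3

The distance was about 4.1 in the first image and 2.8 in the second, so they moved 1.3 units closer together.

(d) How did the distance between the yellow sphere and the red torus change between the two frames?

-1.8

They were about 7.4 units apart before and 5.6 after — 1.8 units closer together.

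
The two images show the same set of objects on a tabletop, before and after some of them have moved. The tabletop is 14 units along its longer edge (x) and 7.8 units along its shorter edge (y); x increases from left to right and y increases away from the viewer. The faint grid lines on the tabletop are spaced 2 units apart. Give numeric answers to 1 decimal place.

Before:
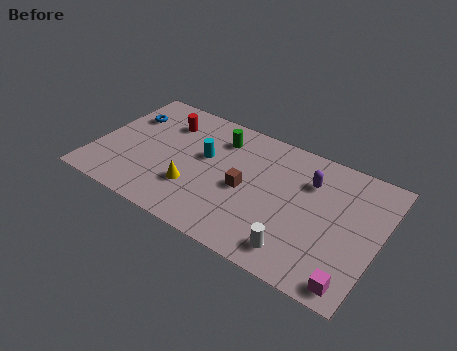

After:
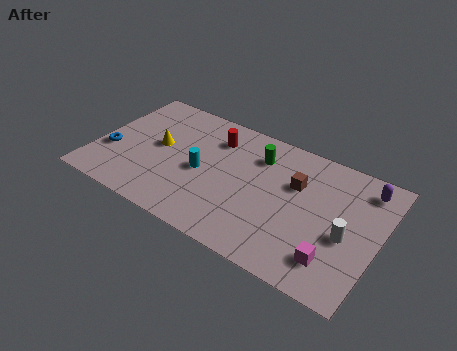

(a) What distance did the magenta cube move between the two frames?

1.3

The magenta cube moved from about (13.1, 0.9) to (12.1, 1.7), a distance of √(1.0² + 0.8²) ≈ 1.3.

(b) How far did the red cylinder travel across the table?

2.5

The red cylinder was near (3.1, 5.9) before and (5.6, 6.0) after, so it travelled √(2.5² + 0.1²) ≈ 2.5 units.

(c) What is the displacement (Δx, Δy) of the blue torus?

(-0.4, -2.7)

The blue torus was at about (1.2, 5.5) and moved to about (0.8, 2.8).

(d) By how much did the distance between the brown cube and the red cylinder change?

-0.7

Before: roughly 5.0 units apart; after: 4.3. That's 0.7 units closer together.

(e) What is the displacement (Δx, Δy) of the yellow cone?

(-2.1, 1.8)

The yellow cone was at about (5.1, 2.4) and moved to about (3.0, 4.2).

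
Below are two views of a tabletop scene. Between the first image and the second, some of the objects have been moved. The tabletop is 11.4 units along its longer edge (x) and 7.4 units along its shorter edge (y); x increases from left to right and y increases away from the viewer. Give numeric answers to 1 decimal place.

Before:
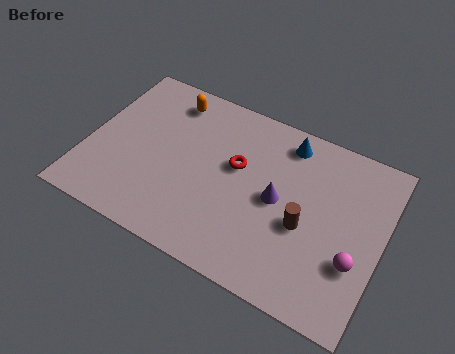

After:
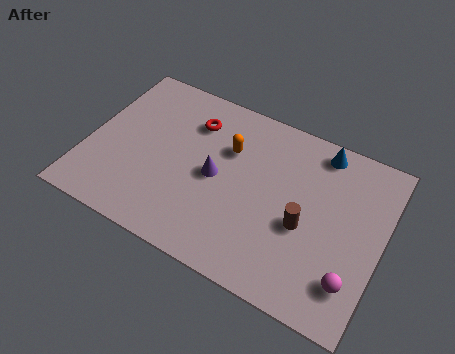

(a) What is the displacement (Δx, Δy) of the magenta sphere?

(0.0, -0.8)

The magenta sphere was at about (10.5, 2.5) and moved to about (10.5, 1.7).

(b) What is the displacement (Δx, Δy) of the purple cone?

(-2.4, -0.1)

The purple cone was at about (7.4, 3.7) and moved to about (5.0, 3.6).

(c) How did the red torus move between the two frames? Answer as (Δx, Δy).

(-1.9, 1.2)

From the two frames, the red torus sits at roughly (5.7, 4.4) before and (3.8, 5.6) after.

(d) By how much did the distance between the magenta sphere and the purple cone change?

+2.5

They were about 3.3 units apart before and 5.8 after — 2.5 units further apart.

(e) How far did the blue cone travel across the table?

1.3

The blue cone was near (7.4, 6.3) before and (8.7, 6.5) after, so it travelled √(1.3² + 0.2²) ≈ 1.3 units.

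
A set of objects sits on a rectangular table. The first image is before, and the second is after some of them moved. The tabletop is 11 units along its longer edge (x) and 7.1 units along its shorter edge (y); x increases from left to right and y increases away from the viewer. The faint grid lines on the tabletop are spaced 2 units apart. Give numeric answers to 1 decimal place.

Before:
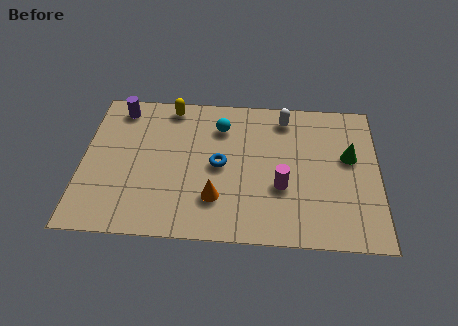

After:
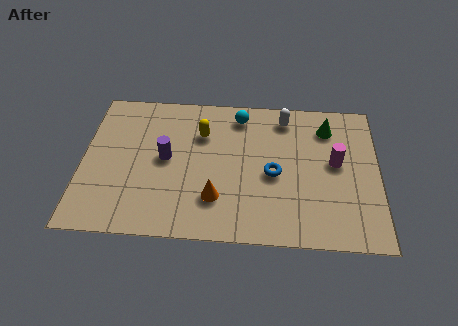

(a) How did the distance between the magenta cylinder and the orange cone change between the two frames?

+2.3

They were about 2.5 units apart before and 4.8 after — 2.3 units further apart.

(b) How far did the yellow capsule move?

1.8

The yellow capsule was near (3.2, 6.3) before and (4.4, 5.0) after, so it travelled √(1.2² + 1.3²) ≈ 1.8 units.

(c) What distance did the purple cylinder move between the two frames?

3.0

From (1.3, 6.1) to (3.1, 3.7), the purple cylinder covered √(1.8² + 2.4²) ≈ 3.0 units.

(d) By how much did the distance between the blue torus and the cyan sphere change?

+1.2

The distance was about 1.9 in the first image and 3.1 in the second, so they moved 1.2 units further apart.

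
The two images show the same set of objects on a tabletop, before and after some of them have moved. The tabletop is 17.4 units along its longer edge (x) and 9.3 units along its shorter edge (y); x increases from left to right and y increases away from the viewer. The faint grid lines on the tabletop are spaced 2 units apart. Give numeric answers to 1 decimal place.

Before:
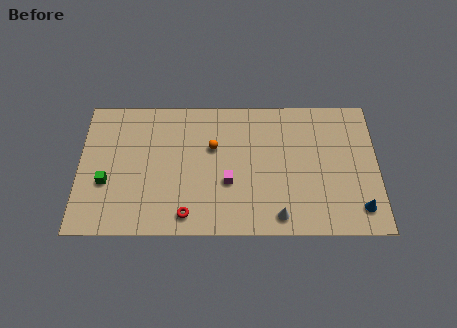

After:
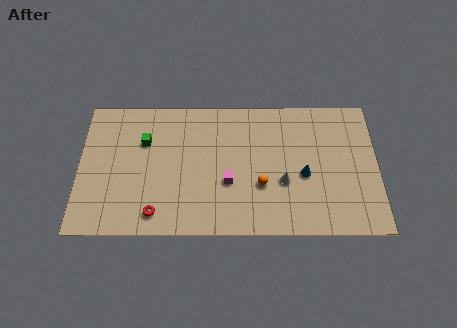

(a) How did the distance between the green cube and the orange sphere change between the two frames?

+0.8

The distance was about 6.6 in the first image and 7.4 in the second, so they moved 0.8 units further apart.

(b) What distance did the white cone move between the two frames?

2.3

From (11.6, 1.2) to (11.9, 3.5), the white cone covered √(0.3² + 2.3²) ≈ 2.3 units.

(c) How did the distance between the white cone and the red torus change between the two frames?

+2.4

The distance was about 5.3 in the first image and 7.7 in the second, so they moved 2.4 units further apart.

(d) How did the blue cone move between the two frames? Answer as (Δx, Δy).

(-3.2, 2.3)

The blue cone was at about (16.3, 1.7) and moved to about (13.1, 4.0).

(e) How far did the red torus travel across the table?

1.8

From (6.3, 1.3) to (4.5, 1.4), the red torus covered √(1.8² + 0.1²) ≈ 1.8 units.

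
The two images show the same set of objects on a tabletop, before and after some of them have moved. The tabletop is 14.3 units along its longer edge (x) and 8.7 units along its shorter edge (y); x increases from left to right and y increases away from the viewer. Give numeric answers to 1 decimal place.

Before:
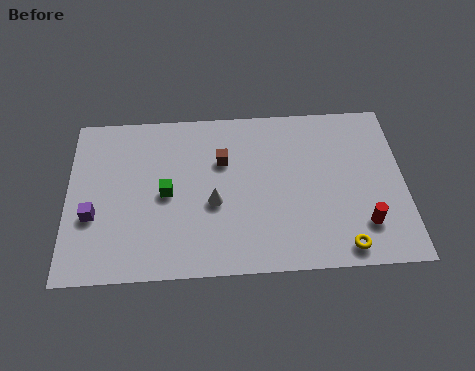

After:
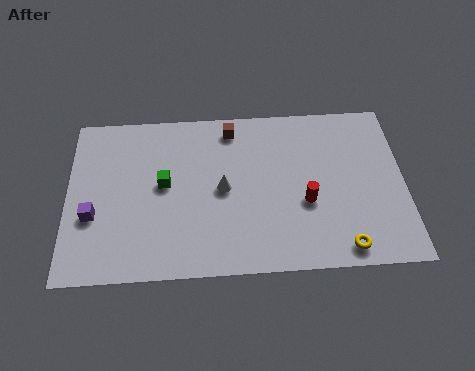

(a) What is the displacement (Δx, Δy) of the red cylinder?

(-2.4, 1.3)

The red cylinder started near (12.5, 2.1) and ended near (10.1, 3.4).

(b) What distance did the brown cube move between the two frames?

1.7

The brown cube was near (6.6, 5.8) before and (7.0, 7.5) after, so it travelled √(0.4² + 1.7²) ≈ 1.7 units.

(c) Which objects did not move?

the purple cube and the yellow torus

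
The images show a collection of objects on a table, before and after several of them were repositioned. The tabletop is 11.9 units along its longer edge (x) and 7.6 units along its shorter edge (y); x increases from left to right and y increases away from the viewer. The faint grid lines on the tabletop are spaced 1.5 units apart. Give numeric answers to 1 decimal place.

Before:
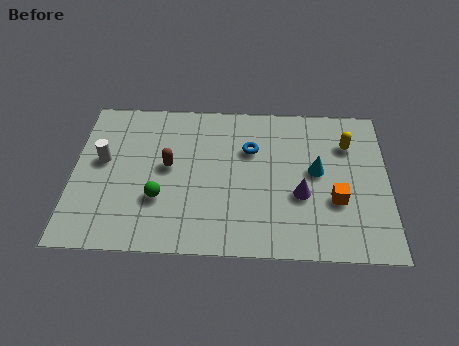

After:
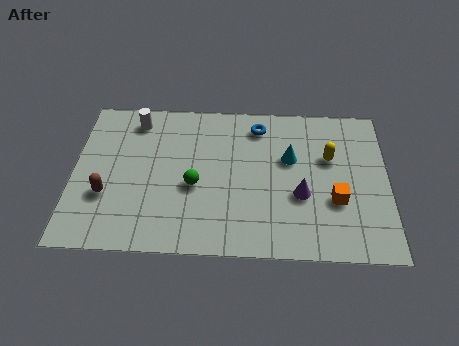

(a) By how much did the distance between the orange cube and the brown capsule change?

+2.1

Before: roughly 6.5 units apart; after: 8.6. That's 2.1 units further apart.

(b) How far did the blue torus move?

1.2

The blue torus was near (6.7, 5.1) before and (7.0, 6.3) after, so it travelled √(0.3² + 1.2²) ≈ 1.2 units.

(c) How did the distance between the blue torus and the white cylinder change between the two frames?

-1.0

Before: roughly 5.7 units apart; after: 4.7. That's 1.0 units closer together.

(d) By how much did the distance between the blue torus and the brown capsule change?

+3.5

Before: roughly 3.3 units apart; after: 6.8. That's 3.5 units further apart.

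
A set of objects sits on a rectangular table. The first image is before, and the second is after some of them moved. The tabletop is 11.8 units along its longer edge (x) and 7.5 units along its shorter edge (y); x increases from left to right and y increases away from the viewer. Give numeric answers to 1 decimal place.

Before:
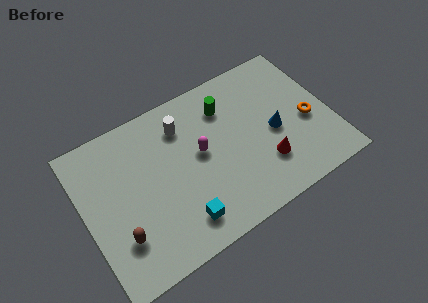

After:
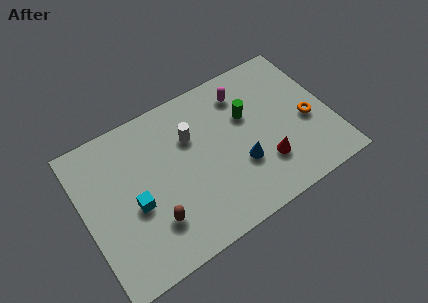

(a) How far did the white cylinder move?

0.8

The white cylinder moved from about (5.0, 5.8) to (5.3, 5.1), a distance of √(0.3² + 0.7²) ≈ 0.8.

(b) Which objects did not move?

the red cone and the orange torus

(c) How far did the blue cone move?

2.0

The blue cone was near (9.1, 3.4) before and (7.3, 2.6) after, so it travelled √(1.8² + 0.8²) ≈ 2.0 units.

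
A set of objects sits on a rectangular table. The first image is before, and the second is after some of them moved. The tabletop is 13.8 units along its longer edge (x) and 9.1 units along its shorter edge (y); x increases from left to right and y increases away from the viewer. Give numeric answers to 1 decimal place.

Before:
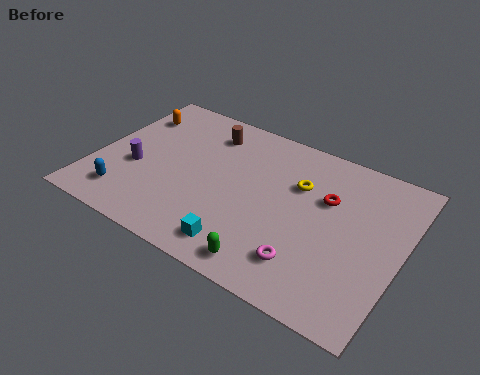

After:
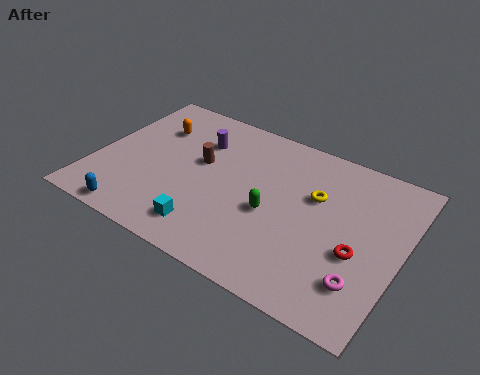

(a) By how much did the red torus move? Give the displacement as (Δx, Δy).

(1.7, -2.3)

The red torus was at about (10.3, 5.9) and moved to about (12.0, 3.6).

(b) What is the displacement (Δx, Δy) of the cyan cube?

(-1.6, 0.2)

From the two frames, the cyan cube sits at roughly (7.2, 1.4) before and (5.6, 1.6) after.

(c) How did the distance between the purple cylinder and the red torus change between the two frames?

-0.4

They were about 8.7 units apart before and 8.3 after — 0.4 units closer together.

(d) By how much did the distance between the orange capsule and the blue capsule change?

+0.5

They were about 5.2 units apart before and 5.7 after — 0.5 units further apart.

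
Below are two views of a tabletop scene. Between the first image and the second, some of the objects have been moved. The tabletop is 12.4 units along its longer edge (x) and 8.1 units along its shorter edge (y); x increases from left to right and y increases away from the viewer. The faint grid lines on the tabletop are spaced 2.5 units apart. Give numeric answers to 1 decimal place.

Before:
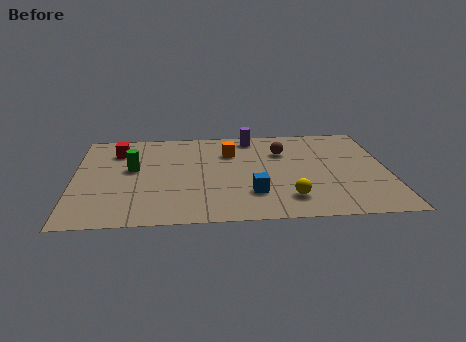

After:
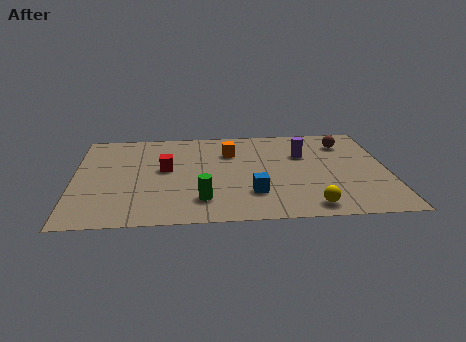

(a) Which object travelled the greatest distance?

the green cylinder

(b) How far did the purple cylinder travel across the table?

2.6

The purple cylinder was near (7.1, 7.1) before and (9.1, 5.4) after, so it travelled √(2.0² + 1.7²) ≈ 2.6 units.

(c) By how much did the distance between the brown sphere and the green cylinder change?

+1.2

The distance was about 6.1 in the first image and 7.3 in the second, so they moved 1.2 units further apart.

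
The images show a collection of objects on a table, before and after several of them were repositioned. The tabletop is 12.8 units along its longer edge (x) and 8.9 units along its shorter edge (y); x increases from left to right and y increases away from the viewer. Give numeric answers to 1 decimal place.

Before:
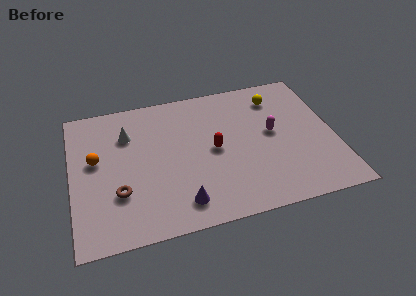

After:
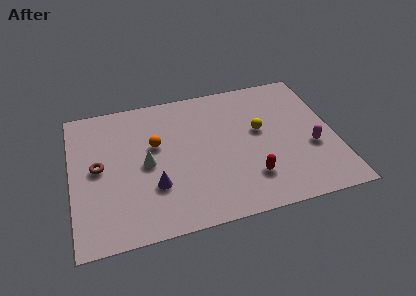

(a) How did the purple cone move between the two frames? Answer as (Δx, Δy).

(-1.2, 1.3)

The purple cone started near (5.1, 1.5) and ended near (3.9, 2.8).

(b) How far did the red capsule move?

2.7

The red capsule was near (6.9, 4.4) before and (8.5, 2.2) after, so it travelled √(1.6² + 2.2²) ≈ 2.7 units.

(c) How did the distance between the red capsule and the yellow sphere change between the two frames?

-1.3

The distance was about 4.3 in the first image and 3.0 in the second, so they moved 1.3 units closer together.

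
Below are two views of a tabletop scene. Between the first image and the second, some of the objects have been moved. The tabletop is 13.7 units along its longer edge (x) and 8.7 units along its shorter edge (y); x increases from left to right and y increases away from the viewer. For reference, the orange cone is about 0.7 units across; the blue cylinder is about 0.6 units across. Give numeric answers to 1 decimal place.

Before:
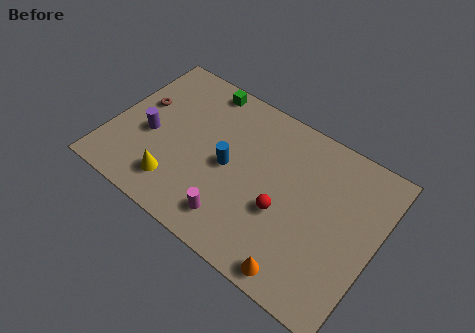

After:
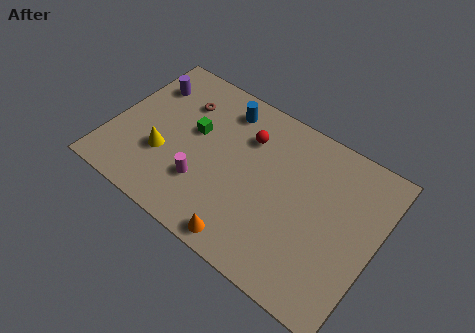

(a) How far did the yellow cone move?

1.5

The yellow cone was near (3.8, 1.8) before and (2.9, 3.0) after, so it travelled √(0.9² + 1.2²) ≈ 1.5 units.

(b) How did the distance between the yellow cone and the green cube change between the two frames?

-3.6

Before: roughly 6.0 units apart; after: 2.4. That's 3.6 units closer together.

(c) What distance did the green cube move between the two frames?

2.7

The green cube moved from about (4.0, 7.8) to (4.1, 5.1), a distance of √(0.1² + 2.7²) ≈ 2.7.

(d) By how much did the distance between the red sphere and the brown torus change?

-4.6

They were about 8.1 units apart before and 3.5 after — 4.6 units closer together.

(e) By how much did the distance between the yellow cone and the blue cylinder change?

+1.5

Before: roughly 3.3 units apart; after: 4.8. That's 1.5 units further apart.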